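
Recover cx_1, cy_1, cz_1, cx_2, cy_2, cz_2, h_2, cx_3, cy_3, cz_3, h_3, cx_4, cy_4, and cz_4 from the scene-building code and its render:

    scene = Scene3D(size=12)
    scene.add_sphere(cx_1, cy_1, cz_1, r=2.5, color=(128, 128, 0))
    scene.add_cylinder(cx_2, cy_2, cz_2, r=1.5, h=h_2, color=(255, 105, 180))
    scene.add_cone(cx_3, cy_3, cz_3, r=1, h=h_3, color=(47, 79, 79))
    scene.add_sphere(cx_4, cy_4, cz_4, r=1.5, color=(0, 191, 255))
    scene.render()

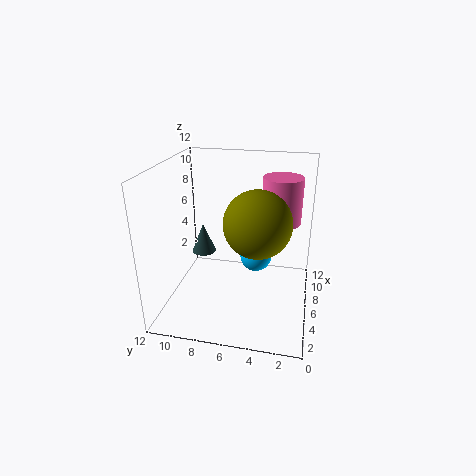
cx_1 = 3.5; cy_1 = 4; cz_1 = 8.5; cx_2 = 5.5; cy_2 = 2.5; cz_2 = 8; h_2 = 3.5; cx_3 = 6; cy_3 = 9; cz_3 = 4.5; h_3 = 2.5; cx_4 = 9.5; cy_4 = 5; cz_4 = 2.5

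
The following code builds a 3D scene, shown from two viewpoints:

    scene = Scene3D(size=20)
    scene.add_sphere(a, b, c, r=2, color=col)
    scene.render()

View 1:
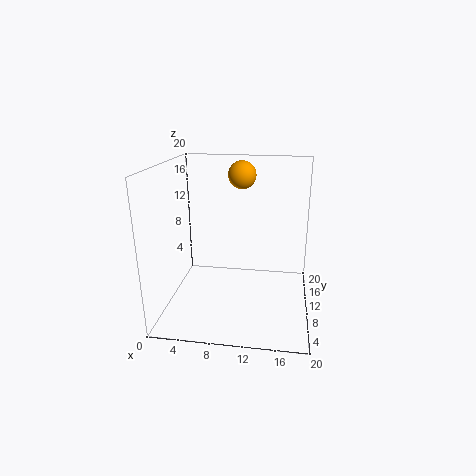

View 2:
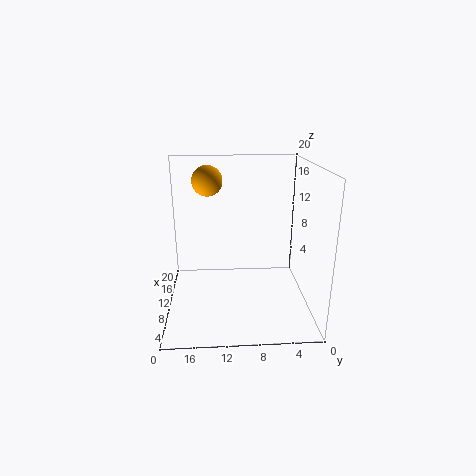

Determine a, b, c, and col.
a = 10, b = 14, c = 18, col = 'orange'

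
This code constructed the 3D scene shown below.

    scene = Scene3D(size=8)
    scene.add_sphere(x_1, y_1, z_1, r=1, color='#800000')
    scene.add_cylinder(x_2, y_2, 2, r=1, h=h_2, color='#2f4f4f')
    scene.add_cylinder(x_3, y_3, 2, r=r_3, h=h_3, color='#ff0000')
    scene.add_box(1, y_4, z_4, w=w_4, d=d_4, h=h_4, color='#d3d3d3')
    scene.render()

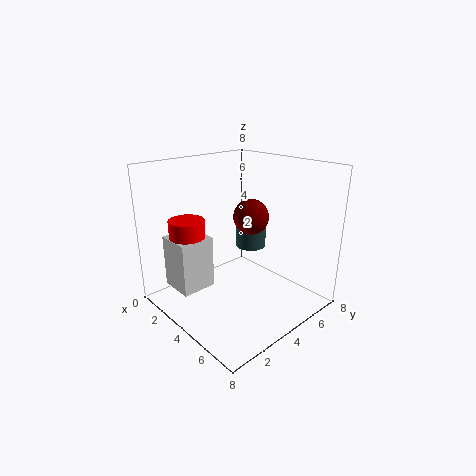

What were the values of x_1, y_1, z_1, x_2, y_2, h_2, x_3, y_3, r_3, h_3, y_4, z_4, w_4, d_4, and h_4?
x_1 = 4
y_1 = 5
z_1 = 5
x_2 = 2
y_2 = 7
h_2 = 2
x_3 = 2
y_3 = 2
r_3 = 1
h_3 = 3
y_4 = 1
z_4 = 1
w_4 = 2
d_4 = 2
h_4 = 3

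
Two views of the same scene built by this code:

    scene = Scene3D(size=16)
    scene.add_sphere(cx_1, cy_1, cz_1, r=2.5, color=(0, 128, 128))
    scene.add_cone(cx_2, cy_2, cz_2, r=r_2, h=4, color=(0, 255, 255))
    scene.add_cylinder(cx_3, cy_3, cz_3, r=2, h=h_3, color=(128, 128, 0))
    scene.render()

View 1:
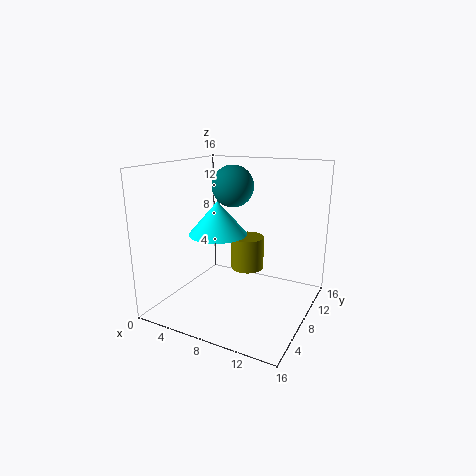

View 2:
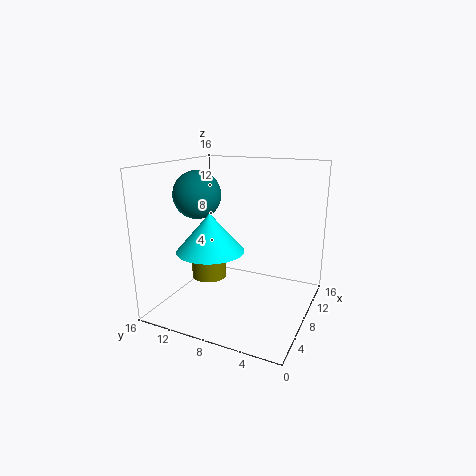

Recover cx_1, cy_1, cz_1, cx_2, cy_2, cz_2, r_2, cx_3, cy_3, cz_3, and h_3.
cx_1 = 5.5; cy_1 = 11.5; cz_1 = 13; cx_2 = 4.5; cy_2 = 9.5; cz_2 = 7.5; r_2 = 3.5; cx_3 = 7.5; cy_3 = 11.5; cz_3 = 3; h_3 = 4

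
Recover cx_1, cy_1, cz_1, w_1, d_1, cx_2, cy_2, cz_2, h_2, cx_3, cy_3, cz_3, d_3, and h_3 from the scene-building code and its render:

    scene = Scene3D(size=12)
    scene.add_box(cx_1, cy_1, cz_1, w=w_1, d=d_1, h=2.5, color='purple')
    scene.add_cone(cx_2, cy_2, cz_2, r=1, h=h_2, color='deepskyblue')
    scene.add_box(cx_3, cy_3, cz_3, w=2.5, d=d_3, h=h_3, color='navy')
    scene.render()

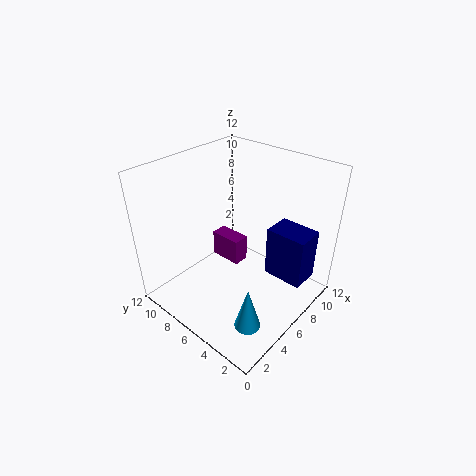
cx_1 = 7.5; cy_1 = 7.5; cz_1 = 1.5; w_1 = 1.5; d_1 = 3; cx_2 = 2.5; cy_2 = 2; cz_2 = 1.5; h_2 = 3.5; cx_3 = 8; cy_3 = 1; cz_3 = 2; d_3 = 3.5; h_3 = 4.5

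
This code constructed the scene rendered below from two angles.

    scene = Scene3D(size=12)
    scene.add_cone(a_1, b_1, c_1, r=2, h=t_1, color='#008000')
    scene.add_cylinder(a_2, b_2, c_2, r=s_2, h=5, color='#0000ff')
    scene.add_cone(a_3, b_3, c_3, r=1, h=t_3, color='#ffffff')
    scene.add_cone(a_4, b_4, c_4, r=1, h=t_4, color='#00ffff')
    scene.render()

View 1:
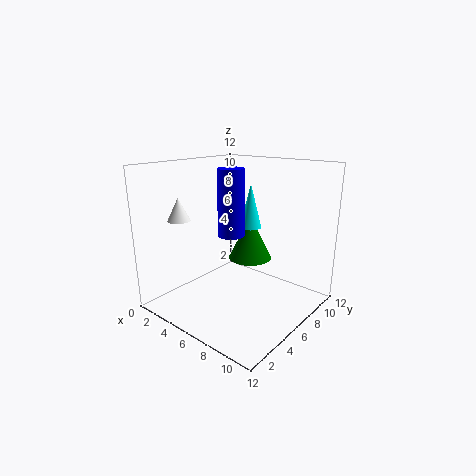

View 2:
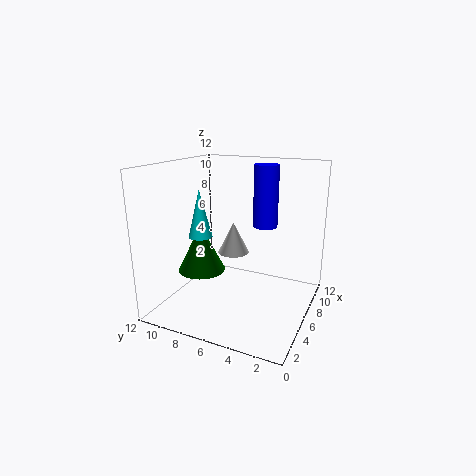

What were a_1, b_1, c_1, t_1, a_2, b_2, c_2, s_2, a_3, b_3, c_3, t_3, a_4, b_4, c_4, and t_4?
a_1 = 5
b_1 = 9
c_1 = 3
t_1 = 4
a_2 = 7
b_2 = 4
c_2 = 7
s_2 = 1
a_3 = 1
b_3 = 4
c_3 = 7
t_3 = 2
a_4 = 5
b_4 = 9
c_4 = 6
t_4 = 4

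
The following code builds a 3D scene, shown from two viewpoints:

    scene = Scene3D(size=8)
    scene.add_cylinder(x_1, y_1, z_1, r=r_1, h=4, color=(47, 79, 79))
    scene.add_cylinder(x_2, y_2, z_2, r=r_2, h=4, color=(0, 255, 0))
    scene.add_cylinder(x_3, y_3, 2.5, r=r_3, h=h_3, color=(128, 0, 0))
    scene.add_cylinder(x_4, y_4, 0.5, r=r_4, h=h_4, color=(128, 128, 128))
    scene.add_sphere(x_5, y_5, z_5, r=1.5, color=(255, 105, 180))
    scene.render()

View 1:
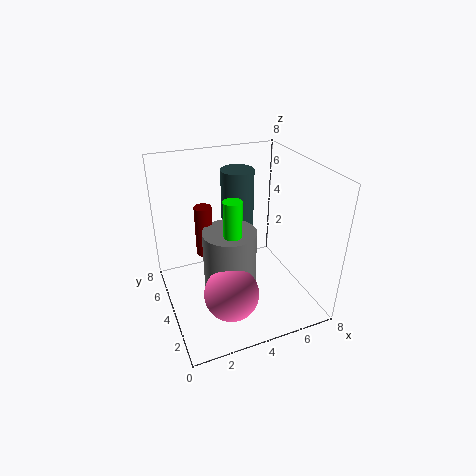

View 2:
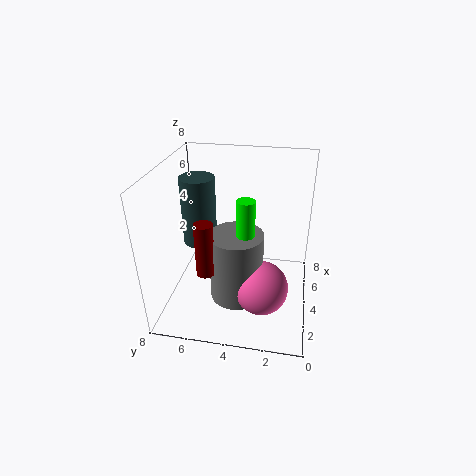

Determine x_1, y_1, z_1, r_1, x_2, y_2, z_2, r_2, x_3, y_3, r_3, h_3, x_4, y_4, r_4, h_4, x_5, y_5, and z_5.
x_1 = 5; y_1 = 6.5; z_1 = 3; r_1 = 1; x_2 = 3.5; y_2 = 3.5; z_2 = 2.5; r_2 = 0.5; x_3 = 2.5; y_3 = 5.5; r_3 = 0.5; h_3 = 3; x_4 = 3.5; y_4 = 4; r_4 = 1.5; h_4 = 4; x_5 = 3; y_5 = 2.5; z_5 = 1.5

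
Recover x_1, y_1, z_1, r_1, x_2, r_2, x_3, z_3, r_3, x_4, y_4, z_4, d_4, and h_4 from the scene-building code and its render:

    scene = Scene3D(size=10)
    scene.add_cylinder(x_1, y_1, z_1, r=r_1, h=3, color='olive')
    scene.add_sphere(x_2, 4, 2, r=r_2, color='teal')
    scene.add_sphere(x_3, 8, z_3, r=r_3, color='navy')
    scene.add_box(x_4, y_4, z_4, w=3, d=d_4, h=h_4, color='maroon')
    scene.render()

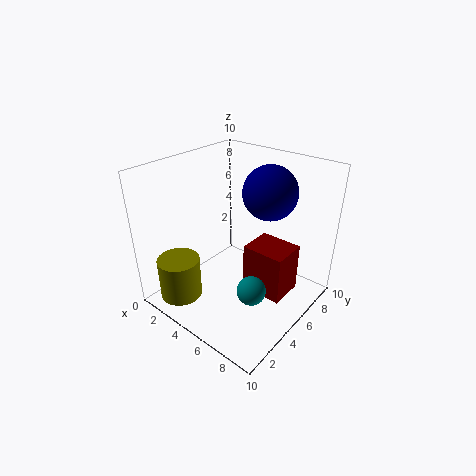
x_1 = 2
y_1 = 2
z_1 = 0.5
r_1 = 1.5
x_2 = 7
r_2 = 1
x_3 = 5.5
z_3 = 7.5
r_3 = 2
x_4 = 5.5
y_4 = 5
z_4 = 1
d_4 = 2.5
h_4 = 3.5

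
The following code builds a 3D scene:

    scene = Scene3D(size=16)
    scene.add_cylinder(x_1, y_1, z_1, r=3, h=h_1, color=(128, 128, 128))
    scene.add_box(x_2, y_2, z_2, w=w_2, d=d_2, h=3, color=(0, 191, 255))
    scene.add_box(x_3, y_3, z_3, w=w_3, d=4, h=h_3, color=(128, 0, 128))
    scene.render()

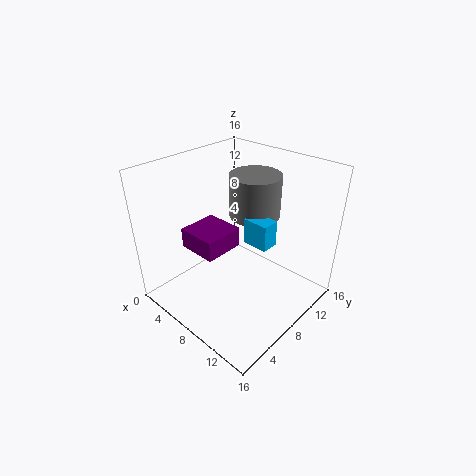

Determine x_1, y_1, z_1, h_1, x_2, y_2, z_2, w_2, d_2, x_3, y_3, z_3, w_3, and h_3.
x_1 = 7, y_1 = 12, z_1 = 9, h_1 = 5, x_2 = 8, y_2 = 9, z_2 = 7, w_2 = 3, d_2 = 2, x_3 = 6, y_3 = 2, z_3 = 9, w_3 = 4, h_3 = 2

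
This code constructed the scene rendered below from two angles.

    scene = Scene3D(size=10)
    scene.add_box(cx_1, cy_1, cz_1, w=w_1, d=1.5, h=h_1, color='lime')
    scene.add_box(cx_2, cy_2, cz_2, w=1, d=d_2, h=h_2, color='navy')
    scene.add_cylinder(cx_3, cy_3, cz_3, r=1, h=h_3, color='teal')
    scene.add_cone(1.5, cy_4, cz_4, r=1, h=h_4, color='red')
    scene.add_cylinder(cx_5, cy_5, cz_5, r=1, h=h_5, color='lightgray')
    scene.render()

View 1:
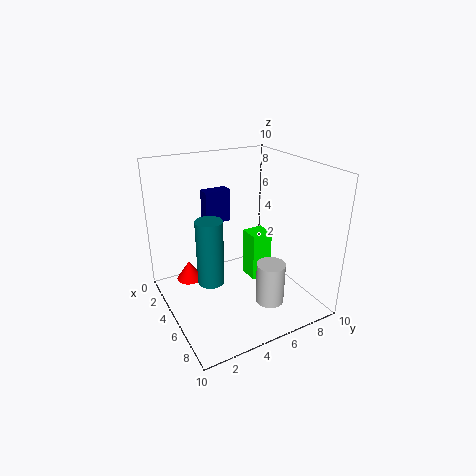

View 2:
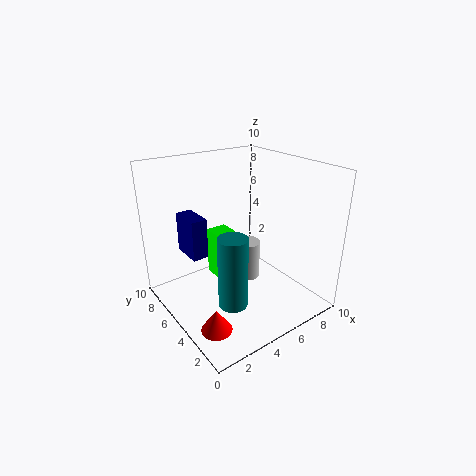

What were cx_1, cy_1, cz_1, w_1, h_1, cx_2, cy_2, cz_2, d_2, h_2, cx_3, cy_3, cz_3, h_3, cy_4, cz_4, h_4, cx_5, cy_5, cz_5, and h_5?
cx_1 = 4
cy_1 = 6
cz_1 = 1.5
w_1 = 1.5
h_1 = 3.5
cx_2 = 1
cy_2 = 4
cz_2 = 5
d_2 = 2
h_2 = 2.5
cx_3 = 3.5
cy_3 = 3.5
cz_3 = 1
h_3 = 5
cy_4 = 2.5
cz_4 = 0.5
h_4 = 1.5
cx_5 = 7
cy_5 = 6.5
cz_5 = 0.5
h_5 = 3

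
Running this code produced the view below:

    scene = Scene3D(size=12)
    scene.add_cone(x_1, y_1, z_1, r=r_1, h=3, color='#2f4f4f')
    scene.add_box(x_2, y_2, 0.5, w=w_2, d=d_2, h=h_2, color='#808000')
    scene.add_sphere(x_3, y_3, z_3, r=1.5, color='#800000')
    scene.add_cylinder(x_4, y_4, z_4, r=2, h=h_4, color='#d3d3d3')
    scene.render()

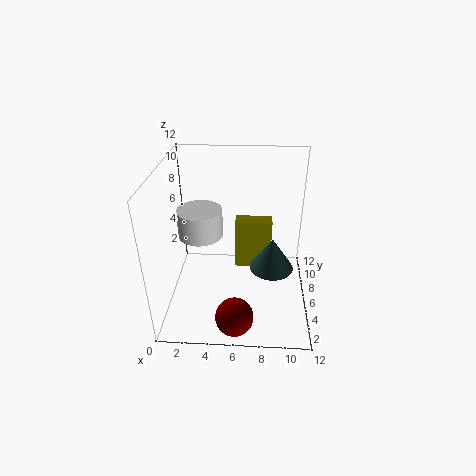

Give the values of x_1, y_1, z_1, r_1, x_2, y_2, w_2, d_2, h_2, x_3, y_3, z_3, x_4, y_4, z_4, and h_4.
x_1 = 9, y_1 = 7.5, z_1 = 2, r_1 = 2, x_2 = 5.5, y_2 = 9.5, w_2 = 3.5, d_2 = 1.5, h_2 = 5, x_3 = 6, y_3 = 1.5, z_3 = 1.5, x_4 = 2.5, y_4 = 8, z_4 = 5, h_4 = 2.5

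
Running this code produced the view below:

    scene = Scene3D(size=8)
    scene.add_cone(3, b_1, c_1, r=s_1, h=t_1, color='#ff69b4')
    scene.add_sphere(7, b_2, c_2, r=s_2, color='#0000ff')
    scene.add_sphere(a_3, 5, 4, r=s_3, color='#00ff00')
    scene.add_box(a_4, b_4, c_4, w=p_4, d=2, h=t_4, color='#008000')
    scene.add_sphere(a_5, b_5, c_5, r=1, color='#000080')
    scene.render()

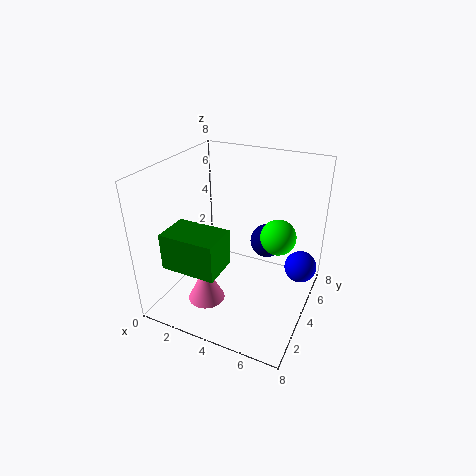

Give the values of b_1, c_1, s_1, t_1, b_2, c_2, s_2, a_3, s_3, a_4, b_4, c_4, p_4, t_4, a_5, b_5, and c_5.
b_1 = 2; c_1 = 1; s_1 = 1; t_1 = 2; b_2 = 7; c_2 = 1; s_2 = 1; a_3 = 6; s_3 = 1; a_4 = 1; b_4 = 1; c_4 = 3; p_4 = 3; t_4 = 2; a_5 = 5; b_5 = 6; c_5 = 3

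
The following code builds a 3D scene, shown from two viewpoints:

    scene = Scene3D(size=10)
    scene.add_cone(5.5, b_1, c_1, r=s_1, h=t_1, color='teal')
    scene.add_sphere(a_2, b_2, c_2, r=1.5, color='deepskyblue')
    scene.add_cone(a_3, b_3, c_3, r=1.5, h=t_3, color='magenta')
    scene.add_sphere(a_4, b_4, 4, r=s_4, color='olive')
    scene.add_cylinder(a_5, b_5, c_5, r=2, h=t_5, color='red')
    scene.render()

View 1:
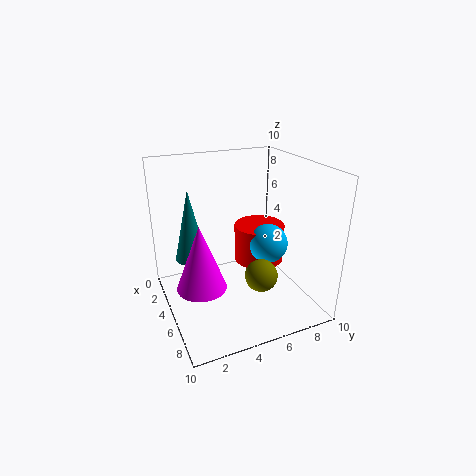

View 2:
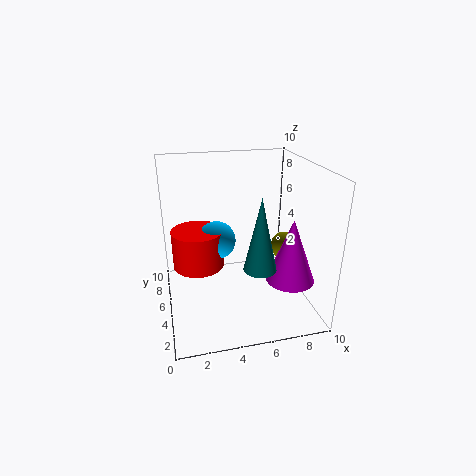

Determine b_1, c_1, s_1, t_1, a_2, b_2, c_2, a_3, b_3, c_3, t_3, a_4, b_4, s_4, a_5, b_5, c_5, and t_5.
b_1 = 1.5
c_1 = 4.5
s_1 = 1
t_1 = 4.5
a_2 = 4
b_2 = 8
c_2 = 3.5
a_3 = 7.5
b_3 = 1.5
c_3 = 3.5
t_3 = 4
a_4 = 8.5
b_4 = 5
s_4 = 1
a_5 = 2.5
b_5 = 8
c_5 = 1.5
t_5 = 3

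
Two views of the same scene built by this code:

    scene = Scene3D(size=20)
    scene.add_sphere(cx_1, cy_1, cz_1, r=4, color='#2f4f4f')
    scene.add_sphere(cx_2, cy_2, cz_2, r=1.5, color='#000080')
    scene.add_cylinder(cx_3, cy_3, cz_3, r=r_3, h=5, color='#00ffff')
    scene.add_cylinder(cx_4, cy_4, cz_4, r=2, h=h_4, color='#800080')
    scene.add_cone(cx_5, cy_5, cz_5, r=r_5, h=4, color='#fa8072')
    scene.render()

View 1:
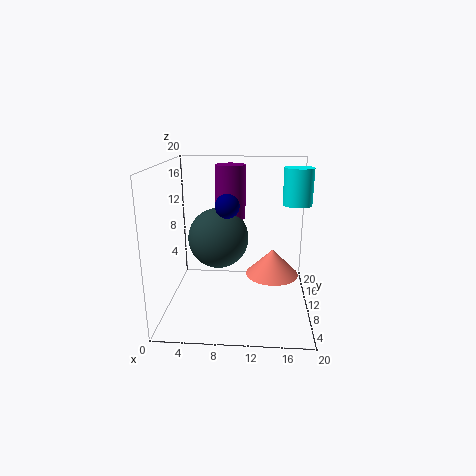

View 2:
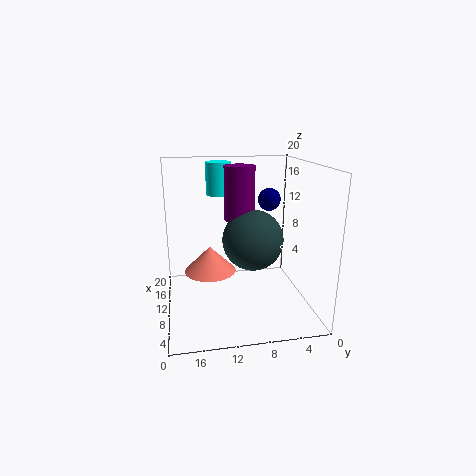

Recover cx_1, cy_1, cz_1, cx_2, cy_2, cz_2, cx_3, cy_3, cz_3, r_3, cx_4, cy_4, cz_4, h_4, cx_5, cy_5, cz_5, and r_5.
cx_1 = 7.5; cy_1 = 8.5; cz_1 = 10.5; cx_2 = 9; cy_2 = 6; cz_2 = 15.5; cx_3 = 18; cy_3 = 11.5; cz_3 = 14.5; r_3 = 2; cx_4 = 9; cy_4 = 10; cz_4 = 13; h_4 = 7; cx_5 = 15; cy_5 = 13.5; cz_5 = 3; r_5 = 4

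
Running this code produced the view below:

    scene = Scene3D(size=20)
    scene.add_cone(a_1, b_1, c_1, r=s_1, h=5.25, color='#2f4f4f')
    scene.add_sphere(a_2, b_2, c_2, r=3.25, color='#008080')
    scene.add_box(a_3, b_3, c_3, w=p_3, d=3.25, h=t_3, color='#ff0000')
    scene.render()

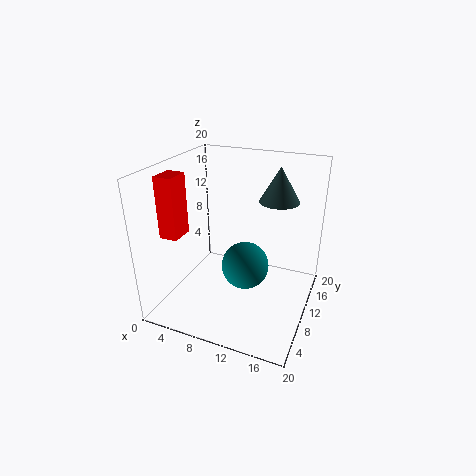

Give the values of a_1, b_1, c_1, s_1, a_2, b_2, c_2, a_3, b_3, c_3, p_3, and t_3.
a_1 = 13.75; b_1 = 16.75; c_1 = 13.5; s_1 = 3; a_2 = 11.5; b_2 = 9; c_2 = 6.5; a_3 = 1.25; b_3 = 4.25; c_3 = 11; p_3 = 2.5; t_3 = 8.25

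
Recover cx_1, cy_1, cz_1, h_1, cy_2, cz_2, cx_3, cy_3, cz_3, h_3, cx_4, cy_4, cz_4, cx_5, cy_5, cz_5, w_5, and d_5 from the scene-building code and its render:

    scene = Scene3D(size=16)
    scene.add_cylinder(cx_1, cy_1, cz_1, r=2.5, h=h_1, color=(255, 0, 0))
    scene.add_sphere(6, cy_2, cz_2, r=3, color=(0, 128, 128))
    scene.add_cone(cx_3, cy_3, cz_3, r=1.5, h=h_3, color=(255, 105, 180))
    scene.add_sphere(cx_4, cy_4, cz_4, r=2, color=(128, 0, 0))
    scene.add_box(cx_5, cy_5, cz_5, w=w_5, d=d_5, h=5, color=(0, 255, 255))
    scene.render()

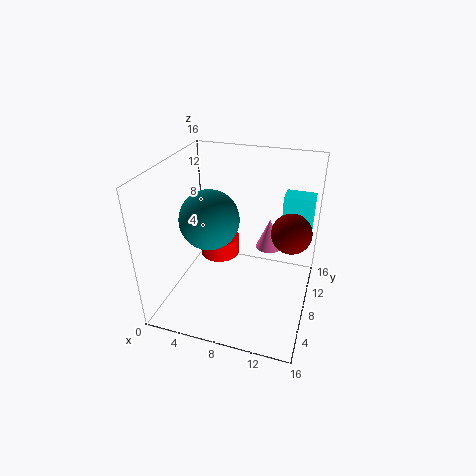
cx_1 = 4, cy_1 = 12.5, cz_1 = 2.5, h_1 = 2.5, cy_2 = 5, cz_2 = 11.5, cx_3 = 11, cy_3 = 10.5, cz_3 = 6, h_3 = 3.5, cx_4 = 14, cy_4 = 6.5, cz_4 = 10.5, cx_5 = 12, cy_5 = 12.5, cz_5 = 6.5, w_5 = 3.5, d_5 = 2.5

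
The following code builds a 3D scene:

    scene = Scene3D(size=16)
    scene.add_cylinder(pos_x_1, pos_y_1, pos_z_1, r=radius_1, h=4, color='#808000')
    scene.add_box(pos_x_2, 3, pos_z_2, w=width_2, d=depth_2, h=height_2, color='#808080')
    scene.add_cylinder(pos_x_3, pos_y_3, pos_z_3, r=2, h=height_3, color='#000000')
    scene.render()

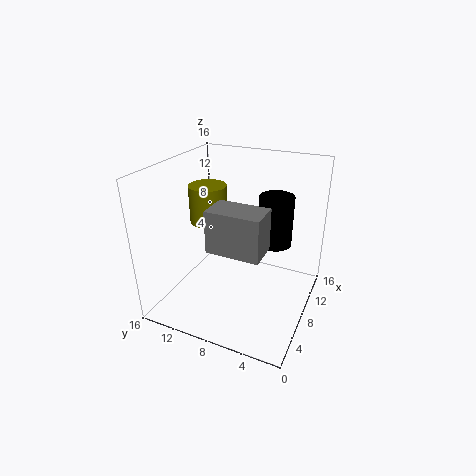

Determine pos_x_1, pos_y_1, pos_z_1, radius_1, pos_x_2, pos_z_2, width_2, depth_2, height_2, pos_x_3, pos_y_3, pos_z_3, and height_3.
pos_x_1 = 7; pos_y_1 = 11; pos_z_1 = 10; radius_1 = 2; pos_x_2 = 1; pos_z_2 = 10; width_2 = 3; depth_2 = 5; height_2 = 4; pos_x_3 = 12; pos_y_3 = 5; pos_z_3 = 6; height_3 = 6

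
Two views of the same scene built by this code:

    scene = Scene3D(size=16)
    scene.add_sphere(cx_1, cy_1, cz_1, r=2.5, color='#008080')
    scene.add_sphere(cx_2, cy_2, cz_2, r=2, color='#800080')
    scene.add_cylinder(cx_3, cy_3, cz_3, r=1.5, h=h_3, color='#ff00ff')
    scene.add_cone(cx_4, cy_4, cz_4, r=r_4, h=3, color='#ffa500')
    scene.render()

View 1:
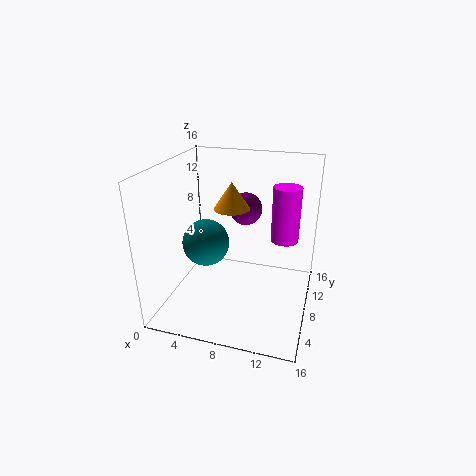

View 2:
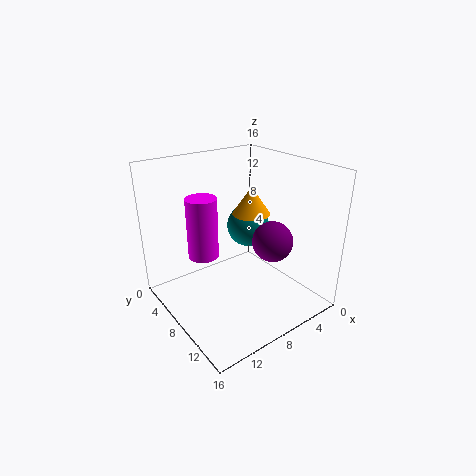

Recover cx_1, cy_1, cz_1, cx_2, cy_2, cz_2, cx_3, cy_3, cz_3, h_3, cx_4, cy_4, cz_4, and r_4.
cx_1 = 5, cy_1 = 6, cz_1 = 8, cx_2 = 7.5, cy_2 = 13, cz_2 = 9.5, cx_3 = 13, cy_3 = 9, cz_3 = 8, h_3 = 6, cx_4 = 7, cy_4 = 9, cz_4 = 11, r_4 = 2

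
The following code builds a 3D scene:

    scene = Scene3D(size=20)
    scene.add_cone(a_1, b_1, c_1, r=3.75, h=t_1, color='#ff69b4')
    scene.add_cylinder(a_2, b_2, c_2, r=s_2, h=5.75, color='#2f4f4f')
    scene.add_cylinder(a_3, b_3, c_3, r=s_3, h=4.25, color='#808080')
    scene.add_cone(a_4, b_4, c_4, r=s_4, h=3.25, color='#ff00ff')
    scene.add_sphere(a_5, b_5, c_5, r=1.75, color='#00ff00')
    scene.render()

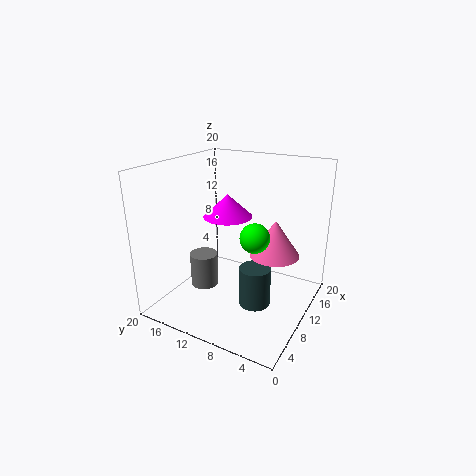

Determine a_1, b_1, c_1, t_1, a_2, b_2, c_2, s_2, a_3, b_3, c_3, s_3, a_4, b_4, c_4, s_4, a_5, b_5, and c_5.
a_1 = 15; b_1 = 6.5; c_1 = 6; t_1 = 5.5; a_2 = 10; b_2 = 7.25; c_2 = 0.25; s_2 = 2.25; a_3 = 4.25; b_3 = 11.75; c_3 = 5.5; s_3 = 1.75; a_4 = 11.5; b_4 = 12.5; c_4 = 12.25; s_4 = 3.5; a_5 = 5; b_5 = 5; c_5 = 13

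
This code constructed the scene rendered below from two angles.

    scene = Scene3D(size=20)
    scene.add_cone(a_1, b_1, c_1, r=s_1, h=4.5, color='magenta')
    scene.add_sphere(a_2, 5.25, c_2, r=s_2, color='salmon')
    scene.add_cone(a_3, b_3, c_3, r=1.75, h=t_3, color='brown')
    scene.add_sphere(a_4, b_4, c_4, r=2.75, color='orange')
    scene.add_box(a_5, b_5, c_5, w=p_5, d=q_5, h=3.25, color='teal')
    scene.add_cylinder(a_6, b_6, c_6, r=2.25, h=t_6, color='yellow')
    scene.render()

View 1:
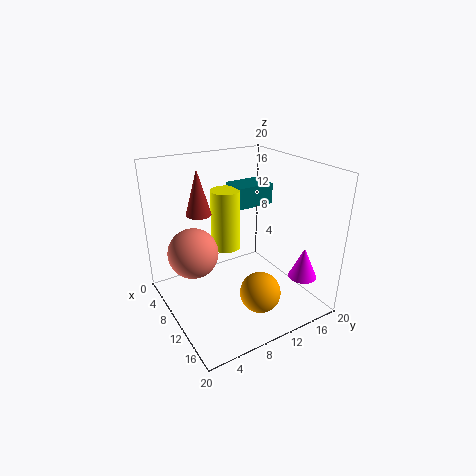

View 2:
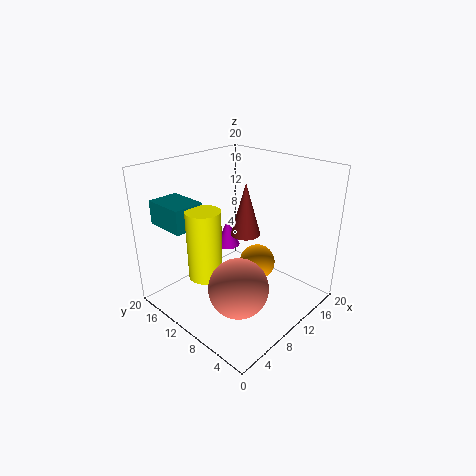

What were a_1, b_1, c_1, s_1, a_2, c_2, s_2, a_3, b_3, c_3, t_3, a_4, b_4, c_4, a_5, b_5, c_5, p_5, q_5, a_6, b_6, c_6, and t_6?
a_1 = 15.5, b_1 = 17.5, c_1 = 4.25, s_1 = 2, a_2 = 5, c_2 = 6.5, s_2 = 3.75, a_3 = 6.75, b_3 = 5.75, c_3 = 13.25, t_3 = 6.25, a_4 = 15, b_4 = 10.5, c_4 = 3.75, a_5 = 2, b_5 = 12.75, c_5 = 12.25, p_5 = 4.25, q_5 = 5.75, a_6 = 4.75, b_6 = 11, c_6 = 6, t_6 = 9.25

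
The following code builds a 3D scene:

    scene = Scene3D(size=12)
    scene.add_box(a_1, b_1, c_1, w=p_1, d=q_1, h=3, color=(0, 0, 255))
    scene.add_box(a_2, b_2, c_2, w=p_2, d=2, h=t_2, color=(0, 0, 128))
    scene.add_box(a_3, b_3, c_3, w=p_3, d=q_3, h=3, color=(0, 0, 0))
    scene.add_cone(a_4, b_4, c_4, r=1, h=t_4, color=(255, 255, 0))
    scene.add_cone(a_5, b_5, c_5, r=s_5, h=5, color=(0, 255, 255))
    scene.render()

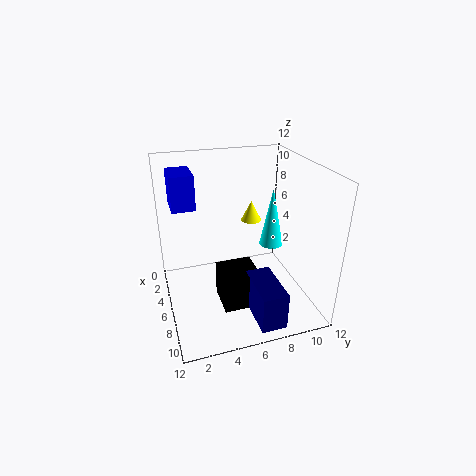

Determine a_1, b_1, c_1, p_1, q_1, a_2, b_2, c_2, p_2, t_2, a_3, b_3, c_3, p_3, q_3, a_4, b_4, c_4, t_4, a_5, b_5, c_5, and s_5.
a_1 = 1; b_1 = 1; c_1 = 8; p_1 = 3; q_1 = 2; a_2 = 8; b_2 = 6; c_2 = 1; p_2 = 4; t_2 = 3; a_3 = 6; b_3 = 4; c_3 = 1; p_3 = 3; q_3 = 3; a_4 = 1; b_4 = 9; c_4 = 5; t_4 = 2; a_5 = 6; b_5 = 9; c_5 = 5; s_5 = 1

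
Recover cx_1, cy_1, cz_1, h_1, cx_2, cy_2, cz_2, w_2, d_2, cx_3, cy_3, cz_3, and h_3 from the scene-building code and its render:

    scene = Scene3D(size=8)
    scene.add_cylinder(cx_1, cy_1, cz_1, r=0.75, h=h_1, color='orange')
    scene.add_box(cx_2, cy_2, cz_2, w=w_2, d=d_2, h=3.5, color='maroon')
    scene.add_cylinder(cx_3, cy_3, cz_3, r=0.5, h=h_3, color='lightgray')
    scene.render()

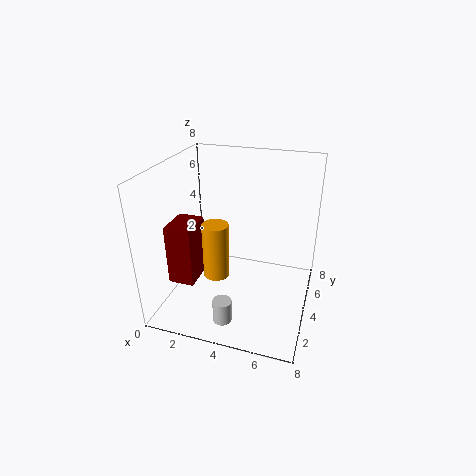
cx_1 = 2.75
cy_1 = 3.75
cz_1 = 1.5
h_1 = 3.25
cx_2 = 0.25
cy_2 = 2.5
cz_2 = 1.25
w_2 = 1.5
d_2 = 2
cx_3 = 4
cy_3 = 1.25
cz_3 = 0.5
h_3 = 1.25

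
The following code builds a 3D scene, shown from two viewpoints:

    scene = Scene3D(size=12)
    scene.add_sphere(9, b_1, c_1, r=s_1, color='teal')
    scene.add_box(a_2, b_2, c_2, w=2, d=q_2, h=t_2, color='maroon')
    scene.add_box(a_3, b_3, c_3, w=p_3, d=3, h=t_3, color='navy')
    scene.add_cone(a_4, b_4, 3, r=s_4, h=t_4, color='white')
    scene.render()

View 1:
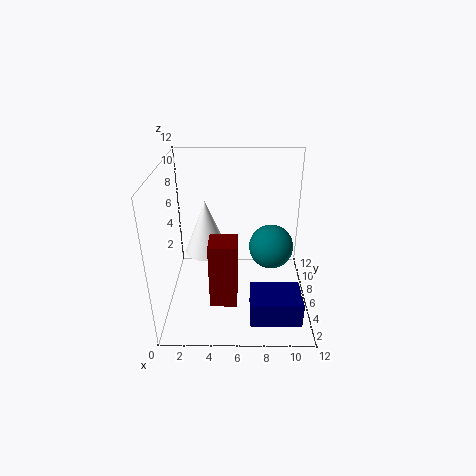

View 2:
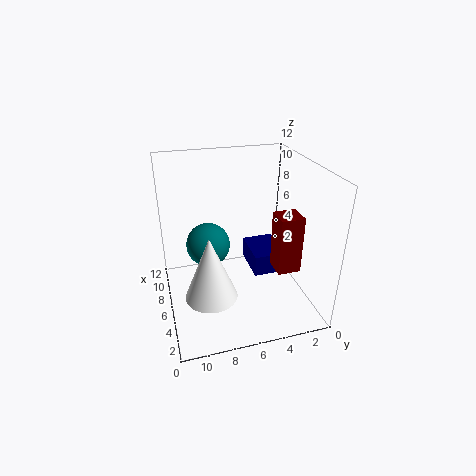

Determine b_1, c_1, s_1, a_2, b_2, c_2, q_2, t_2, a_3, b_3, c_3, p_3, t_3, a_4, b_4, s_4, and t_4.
b_1 = 8, c_1 = 4, s_1 = 2, a_2 = 4, b_2 = 1, c_2 = 3, q_2 = 2, t_2 = 5, a_3 = 7, b_3 = 1, c_3 = 1, p_3 = 4, t_3 = 2, a_4 = 3, b_4 = 9, s_4 = 2, t_4 = 5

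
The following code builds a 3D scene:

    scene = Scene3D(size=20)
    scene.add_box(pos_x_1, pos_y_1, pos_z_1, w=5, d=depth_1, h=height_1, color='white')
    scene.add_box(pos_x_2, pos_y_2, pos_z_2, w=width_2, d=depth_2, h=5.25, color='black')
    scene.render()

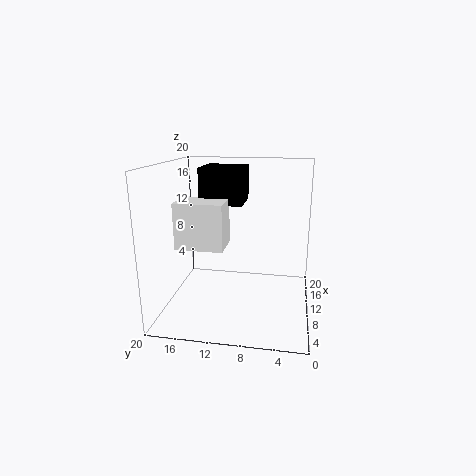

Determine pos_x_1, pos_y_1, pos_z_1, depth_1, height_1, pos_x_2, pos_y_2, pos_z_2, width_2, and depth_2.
pos_x_1 = 7.75
pos_y_1 = 11.75
pos_z_1 = 8.5
depth_1 = 6.75
height_1 = 6.5
pos_x_2 = 11.75
pos_y_2 = 9.75
pos_z_2 = 14
width_2 = 6.25
depth_2 = 6.25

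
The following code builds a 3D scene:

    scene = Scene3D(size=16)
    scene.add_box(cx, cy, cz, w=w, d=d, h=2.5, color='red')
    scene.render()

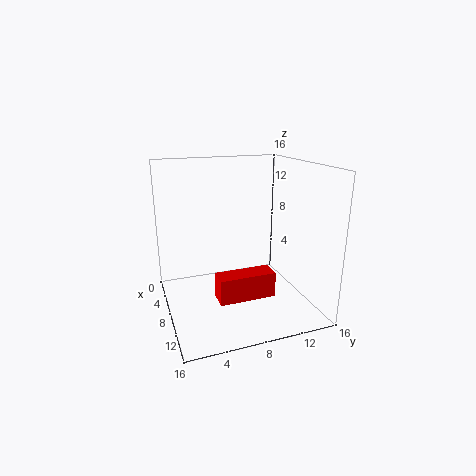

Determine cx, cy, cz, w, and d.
cx = 12.5
cy = 4
cz = 4
w = 2
d = 5.5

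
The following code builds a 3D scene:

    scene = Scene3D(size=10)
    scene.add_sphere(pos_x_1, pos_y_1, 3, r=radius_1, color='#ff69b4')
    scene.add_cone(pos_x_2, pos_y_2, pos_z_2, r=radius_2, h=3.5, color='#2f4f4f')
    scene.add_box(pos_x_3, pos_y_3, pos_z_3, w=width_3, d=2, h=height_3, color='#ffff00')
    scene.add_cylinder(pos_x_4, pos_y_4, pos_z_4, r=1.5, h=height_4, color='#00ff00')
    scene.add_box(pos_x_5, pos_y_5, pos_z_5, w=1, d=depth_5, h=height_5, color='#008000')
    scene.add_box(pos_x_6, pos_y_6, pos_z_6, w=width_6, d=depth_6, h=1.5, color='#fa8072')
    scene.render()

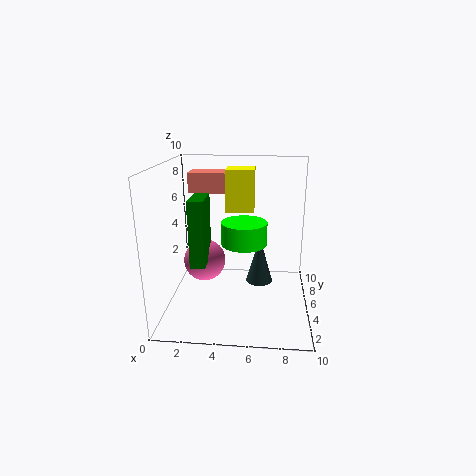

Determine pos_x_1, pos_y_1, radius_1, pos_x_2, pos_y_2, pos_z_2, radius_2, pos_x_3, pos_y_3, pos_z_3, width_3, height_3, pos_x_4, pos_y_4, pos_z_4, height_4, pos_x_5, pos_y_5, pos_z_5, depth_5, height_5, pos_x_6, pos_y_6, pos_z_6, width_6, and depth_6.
pos_x_1 = 2.5
pos_y_1 = 5.5
radius_1 = 1.5
pos_x_2 = 6.5
pos_y_2 = 6.5
pos_z_2 = 1
radius_2 = 1
pos_x_3 = 4
pos_y_3 = 6
pos_z_3 = 6.5
width_3 = 2
height_3 = 3
pos_x_4 = 5.5
pos_y_4 = 4
pos_z_4 = 5
height_4 = 1.5
pos_x_5 = 2
pos_y_5 = 3
pos_z_5 = 3.5
depth_5 = 2.5
height_5 = 4.5
pos_x_6 = 1
pos_y_6 = 7.5
pos_z_6 = 7.5
width_6 = 3
depth_6 = 2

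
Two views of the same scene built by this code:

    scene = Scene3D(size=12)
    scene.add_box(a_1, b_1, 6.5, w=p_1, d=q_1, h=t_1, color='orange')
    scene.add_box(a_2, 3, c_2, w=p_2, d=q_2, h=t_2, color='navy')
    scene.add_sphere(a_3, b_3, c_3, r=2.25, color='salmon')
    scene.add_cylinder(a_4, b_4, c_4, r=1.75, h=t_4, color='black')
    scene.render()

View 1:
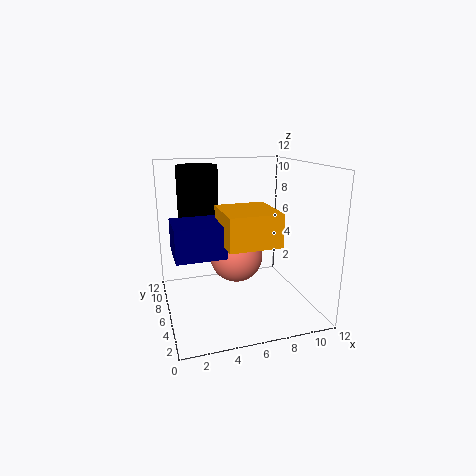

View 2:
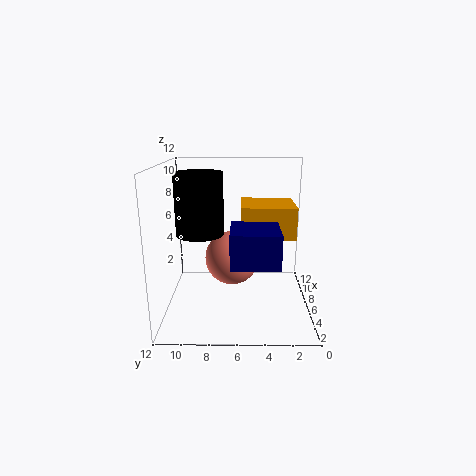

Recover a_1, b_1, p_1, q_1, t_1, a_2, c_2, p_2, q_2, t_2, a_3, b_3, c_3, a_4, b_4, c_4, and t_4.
a_1 = 4
b_1 = 1.5
p_1 = 4
q_1 = 4.25
t_1 = 2.5
a_2 = 0.5
c_2 = 5.5
p_2 = 3.75
q_2 = 3.5
t_2 = 2.5
a_3 = 6
b_3 = 6.5
c_3 = 4.25
a_4 = 3.25
b_4 = 8.75
c_4 = 7.25
t_4 = 4.5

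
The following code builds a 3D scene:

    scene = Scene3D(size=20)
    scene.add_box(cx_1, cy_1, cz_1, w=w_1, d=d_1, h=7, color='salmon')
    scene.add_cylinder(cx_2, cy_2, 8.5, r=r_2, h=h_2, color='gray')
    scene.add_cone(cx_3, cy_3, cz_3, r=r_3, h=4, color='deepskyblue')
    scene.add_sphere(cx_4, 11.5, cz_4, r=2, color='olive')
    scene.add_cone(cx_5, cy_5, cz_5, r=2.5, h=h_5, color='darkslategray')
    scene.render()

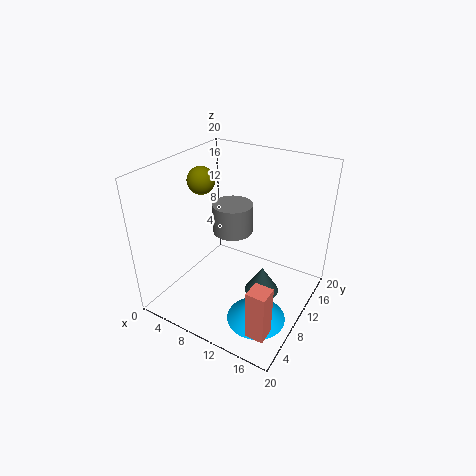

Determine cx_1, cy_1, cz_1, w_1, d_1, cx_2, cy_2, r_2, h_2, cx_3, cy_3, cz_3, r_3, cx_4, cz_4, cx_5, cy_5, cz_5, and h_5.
cx_1 = 15.5, cy_1 = 2.5, cz_1 = 1, w_1 = 2.5, d_1 = 2.5, cx_2 = 7, cy_2 = 13.5, r_2 = 3, h_2 = 4.5, cx_3 = 15, cy_3 = 6.5, cz_3 = 0.5, r_3 = 4, cx_4 = 3, cz_4 = 16.5, cx_5 = 13.5, cy_5 = 11, cz_5 = 1.5, h_5 = 4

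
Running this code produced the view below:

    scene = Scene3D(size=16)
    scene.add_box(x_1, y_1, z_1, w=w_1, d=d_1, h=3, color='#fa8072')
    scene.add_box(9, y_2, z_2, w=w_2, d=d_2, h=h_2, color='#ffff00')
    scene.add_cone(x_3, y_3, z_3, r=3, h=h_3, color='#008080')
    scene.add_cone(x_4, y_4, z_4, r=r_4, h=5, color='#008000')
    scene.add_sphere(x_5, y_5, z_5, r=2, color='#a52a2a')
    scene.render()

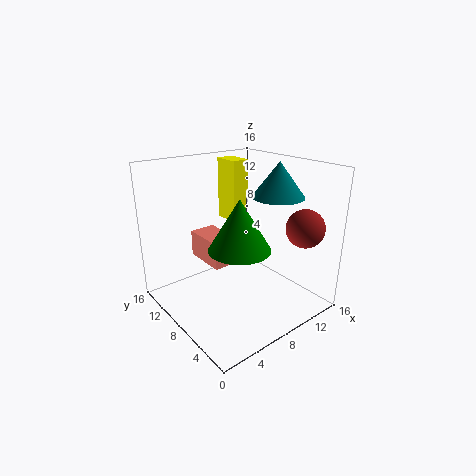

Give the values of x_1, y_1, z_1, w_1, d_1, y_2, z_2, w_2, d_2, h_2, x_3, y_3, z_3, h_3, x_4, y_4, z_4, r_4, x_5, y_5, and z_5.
x_1 = 5; y_1 = 8; z_1 = 5; w_1 = 3; d_1 = 5; y_2 = 10; z_2 = 9; w_2 = 2; d_2 = 3; h_2 = 7; x_3 = 13; y_3 = 7; z_3 = 12; h_3 = 4; x_4 = 5; y_4 = 4; z_4 = 9; r_4 = 3; x_5 = 12; y_5 = 2; z_5 = 10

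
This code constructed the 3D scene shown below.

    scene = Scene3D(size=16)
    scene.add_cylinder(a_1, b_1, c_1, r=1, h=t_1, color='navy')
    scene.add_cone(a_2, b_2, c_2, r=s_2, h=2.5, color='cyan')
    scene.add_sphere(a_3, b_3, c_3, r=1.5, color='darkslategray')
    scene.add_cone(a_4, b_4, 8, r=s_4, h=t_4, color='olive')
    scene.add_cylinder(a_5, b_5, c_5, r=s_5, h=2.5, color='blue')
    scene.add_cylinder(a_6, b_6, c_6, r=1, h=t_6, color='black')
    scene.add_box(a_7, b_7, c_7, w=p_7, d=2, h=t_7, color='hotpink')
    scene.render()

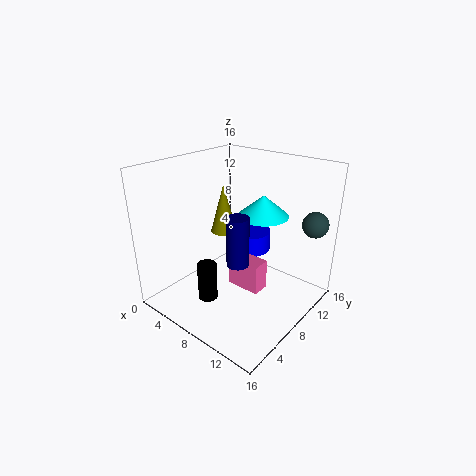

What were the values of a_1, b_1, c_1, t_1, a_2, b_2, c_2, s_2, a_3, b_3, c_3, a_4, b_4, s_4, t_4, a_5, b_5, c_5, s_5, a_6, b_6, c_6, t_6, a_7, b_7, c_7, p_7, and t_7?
a_1 = 12.5, b_1 = 2.5, c_1 = 9, t_1 = 4.5, a_2 = 8.5, b_2 = 12, c_2 = 9.5, s_2 = 3, a_3 = 14, b_3 = 14.5, c_3 = 9, a_4 = 5.5, b_4 = 8.5, s_4 = 1.5, t_4 = 5.5, a_5 = 6, b_5 = 13, c_5 = 4, s_5 = 2.5, a_6 = 8, b_6 = 3, c_6 = 3, t_6 = 4, a_7 = 7, b_7 = 7.5, c_7 = 2, p_7 = 4, t_7 = 3.5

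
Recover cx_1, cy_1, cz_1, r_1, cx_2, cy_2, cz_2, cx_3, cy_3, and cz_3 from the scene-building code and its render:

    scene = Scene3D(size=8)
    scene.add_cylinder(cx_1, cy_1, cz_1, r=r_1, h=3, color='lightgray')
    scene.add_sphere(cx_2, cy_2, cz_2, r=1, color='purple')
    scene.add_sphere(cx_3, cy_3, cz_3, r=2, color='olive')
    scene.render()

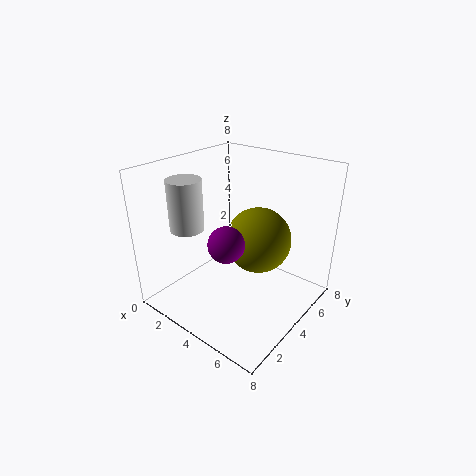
cx_1 = 1
cy_1 = 3
cz_1 = 4
r_1 = 1
cx_2 = 4
cy_2 = 3
cz_2 = 4
cx_3 = 4
cy_3 = 6
cz_3 = 3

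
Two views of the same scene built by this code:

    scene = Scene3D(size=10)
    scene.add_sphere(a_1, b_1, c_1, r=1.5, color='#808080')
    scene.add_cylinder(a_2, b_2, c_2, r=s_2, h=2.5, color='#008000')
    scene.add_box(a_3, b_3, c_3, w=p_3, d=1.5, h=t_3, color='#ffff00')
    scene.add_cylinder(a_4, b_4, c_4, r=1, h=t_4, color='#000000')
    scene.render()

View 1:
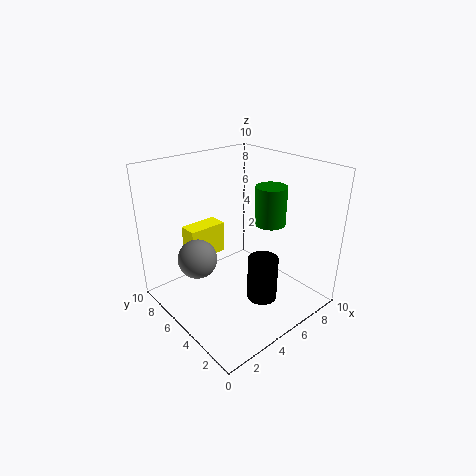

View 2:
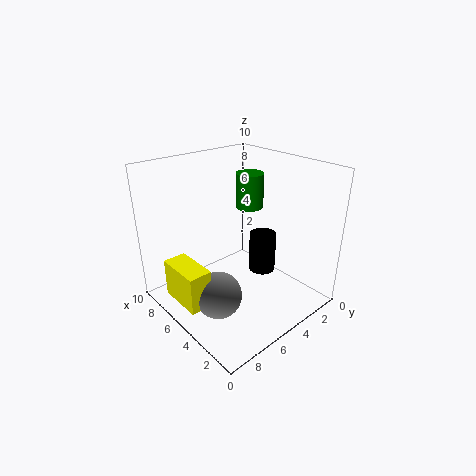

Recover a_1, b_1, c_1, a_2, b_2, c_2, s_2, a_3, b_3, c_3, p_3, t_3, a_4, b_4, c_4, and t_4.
a_1 = 3.5, b_1 = 8, c_1 = 2.5, a_2 = 6, b_2 = 3, c_2 = 6.5, s_2 = 1, a_3 = 3.5, b_3 = 8.5, c_3 = 2, p_3 = 3, t_3 = 2.5, a_4 = 5, b_4 = 2.5, c_4 = 1.5, t_4 = 3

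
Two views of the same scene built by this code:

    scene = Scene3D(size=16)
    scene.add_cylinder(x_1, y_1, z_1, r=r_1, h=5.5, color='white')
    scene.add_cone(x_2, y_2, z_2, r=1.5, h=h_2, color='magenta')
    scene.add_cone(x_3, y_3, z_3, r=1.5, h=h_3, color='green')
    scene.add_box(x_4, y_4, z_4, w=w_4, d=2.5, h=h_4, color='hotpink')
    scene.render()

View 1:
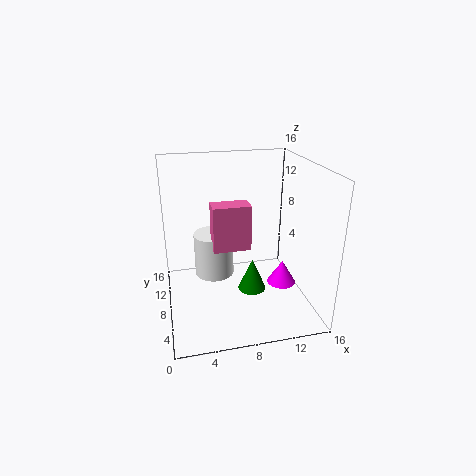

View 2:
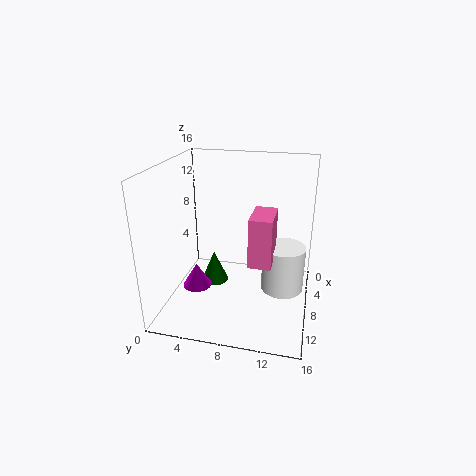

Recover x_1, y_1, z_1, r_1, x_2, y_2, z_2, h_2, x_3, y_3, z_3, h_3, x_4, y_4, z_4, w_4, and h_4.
x_1 = 6, y_1 = 13, z_1 = 1, r_1 = 2.5, x_2 = 12, y_2 = 4.5, z_2 = 4, h_2 = 2.5, x_3 = 9, y_3 = 5.5, z_3 = 3, h_3 = 3.5, x_4 = 5.5, y_4 = 9.5, z_4 = 5.5, w_4 = 4.5, h_4 = 5.5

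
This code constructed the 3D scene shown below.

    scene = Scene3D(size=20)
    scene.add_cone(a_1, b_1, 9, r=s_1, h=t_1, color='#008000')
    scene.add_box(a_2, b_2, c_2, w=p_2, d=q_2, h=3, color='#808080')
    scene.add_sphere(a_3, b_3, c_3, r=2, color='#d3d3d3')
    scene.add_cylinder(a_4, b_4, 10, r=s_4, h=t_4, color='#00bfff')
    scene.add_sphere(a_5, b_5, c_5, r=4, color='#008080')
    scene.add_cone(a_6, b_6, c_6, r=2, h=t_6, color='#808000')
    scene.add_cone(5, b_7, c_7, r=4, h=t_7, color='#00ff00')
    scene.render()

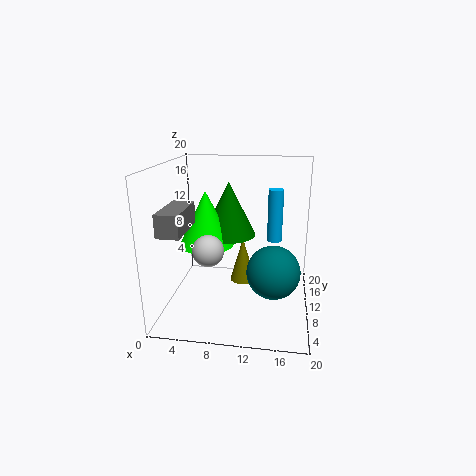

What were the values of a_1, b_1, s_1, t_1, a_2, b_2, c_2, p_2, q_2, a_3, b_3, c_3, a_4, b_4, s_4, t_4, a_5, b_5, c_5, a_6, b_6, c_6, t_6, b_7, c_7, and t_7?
a_1 = 8, b_1 = 14, s_1 = 4, t_1 = 8, a_2 = 1, b_2 = 3, c_2 = 12, p_2 = 3, q_2 = 7, a_3 = 7, b_3 = 5, c_3 = 10, a_4 = 15, b_4 = 10, s_4 = 1, t_4 = 7, a_5 = 15, b_5 = 12, c_5 = 4, a_6 = 10, b_6 = 15, c_6 = 1, t_6 = 7, b_7 = 12, c_7 = 8, t_7 = 8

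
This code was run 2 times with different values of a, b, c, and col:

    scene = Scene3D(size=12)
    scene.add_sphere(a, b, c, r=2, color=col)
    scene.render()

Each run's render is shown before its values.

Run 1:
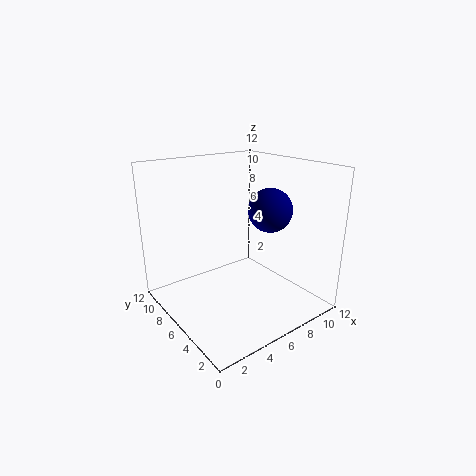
a = 10
b = 6.5
c = 7.5
col = 'navy'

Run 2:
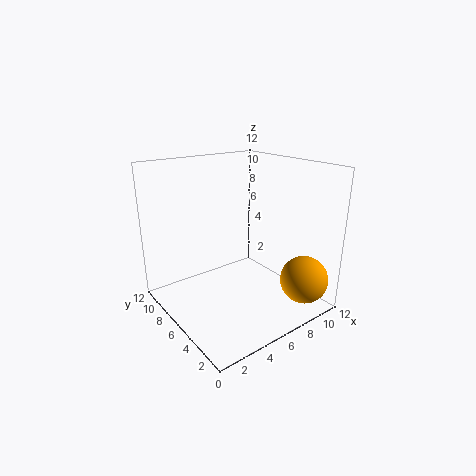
a = 10
b = 2
c = 2.5
col = 'orange'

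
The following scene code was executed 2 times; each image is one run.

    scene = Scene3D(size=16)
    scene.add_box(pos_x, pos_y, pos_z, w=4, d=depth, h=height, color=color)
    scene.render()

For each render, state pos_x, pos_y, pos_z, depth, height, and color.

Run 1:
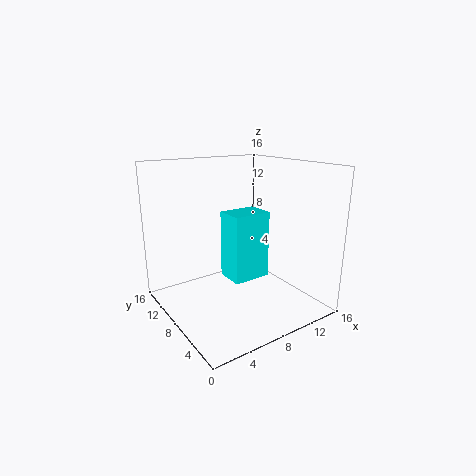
pos_x = 5.5
pos_y = 4.5
pos_z = 4.5
depth = 3
height = 7
color = 'cyan'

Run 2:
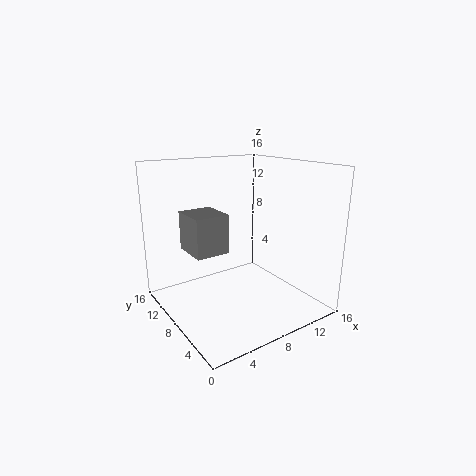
pos_x = 3.5
pos_y = 9
pos_z = 6
depth = 4.5
height = 4.5
color = 'gray'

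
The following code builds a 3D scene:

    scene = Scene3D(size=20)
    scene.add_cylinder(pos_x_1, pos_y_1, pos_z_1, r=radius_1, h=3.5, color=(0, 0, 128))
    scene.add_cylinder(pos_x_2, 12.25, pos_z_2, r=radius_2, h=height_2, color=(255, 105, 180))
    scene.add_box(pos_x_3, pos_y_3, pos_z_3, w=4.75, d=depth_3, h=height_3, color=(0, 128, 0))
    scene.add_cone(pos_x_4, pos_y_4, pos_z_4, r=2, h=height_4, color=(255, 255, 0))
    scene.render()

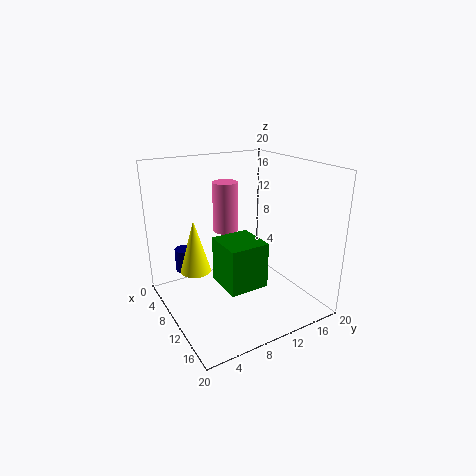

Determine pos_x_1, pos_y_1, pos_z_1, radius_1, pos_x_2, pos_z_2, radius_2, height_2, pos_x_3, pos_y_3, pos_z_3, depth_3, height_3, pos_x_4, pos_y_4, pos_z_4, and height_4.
pos_x_1 = 2, pos_y_1 = 5, pos_z_1 = 2.75, radius_1 = 1.5, pos_x_2 = 2.25, pos_z_2 = 8, radius_2 = 2, height_2 = 8, pos_x_3 = 14.75, pos_y_3 = 3.75, pos_z_3 = 8, depth_3 = 4.5, height_3 = 5.25, pos_x_4 = 10, pos_y_4 = 3.5, pos_z_4 = 6.75, height_4 = 7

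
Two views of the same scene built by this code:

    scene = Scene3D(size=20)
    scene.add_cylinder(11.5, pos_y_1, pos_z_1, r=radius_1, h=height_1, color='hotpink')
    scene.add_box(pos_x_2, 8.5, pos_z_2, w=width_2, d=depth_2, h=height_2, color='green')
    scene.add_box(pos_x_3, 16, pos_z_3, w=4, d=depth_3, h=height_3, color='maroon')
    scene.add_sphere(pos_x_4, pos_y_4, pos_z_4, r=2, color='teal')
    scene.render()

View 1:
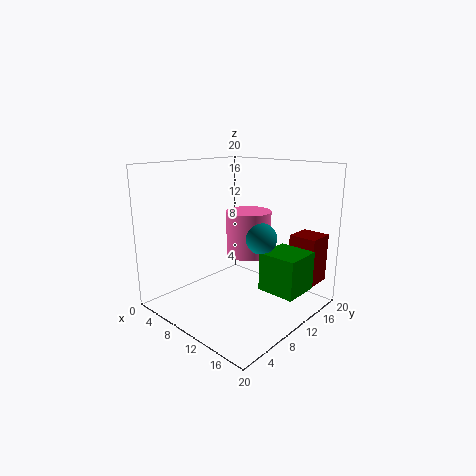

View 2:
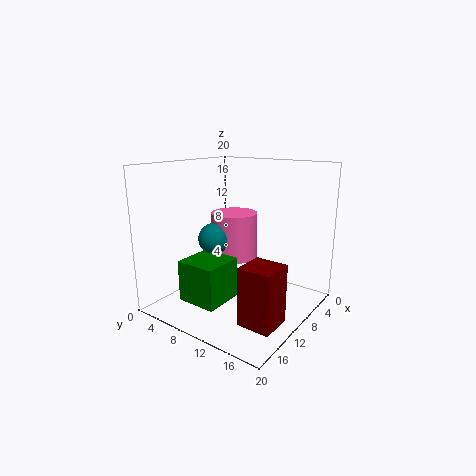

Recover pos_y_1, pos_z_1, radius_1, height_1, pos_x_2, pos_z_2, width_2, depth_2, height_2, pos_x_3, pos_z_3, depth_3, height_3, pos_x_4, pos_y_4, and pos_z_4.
pos_y_1 = 10.5
pos_z_1 = 8
radius_1 = 3
height_1 = 6
pos_x_2 = 15
pos_z_2 = 4.5
width_2 = 5
depth_2 = 5
height_2 = 5
pos_x_3 = 14.5
pos_z_3 = 3
depth_3 = 4
height_3 = 7
pos_x_4 = 14.5
pos_y_4 = 9.5
pos_z_4 = 11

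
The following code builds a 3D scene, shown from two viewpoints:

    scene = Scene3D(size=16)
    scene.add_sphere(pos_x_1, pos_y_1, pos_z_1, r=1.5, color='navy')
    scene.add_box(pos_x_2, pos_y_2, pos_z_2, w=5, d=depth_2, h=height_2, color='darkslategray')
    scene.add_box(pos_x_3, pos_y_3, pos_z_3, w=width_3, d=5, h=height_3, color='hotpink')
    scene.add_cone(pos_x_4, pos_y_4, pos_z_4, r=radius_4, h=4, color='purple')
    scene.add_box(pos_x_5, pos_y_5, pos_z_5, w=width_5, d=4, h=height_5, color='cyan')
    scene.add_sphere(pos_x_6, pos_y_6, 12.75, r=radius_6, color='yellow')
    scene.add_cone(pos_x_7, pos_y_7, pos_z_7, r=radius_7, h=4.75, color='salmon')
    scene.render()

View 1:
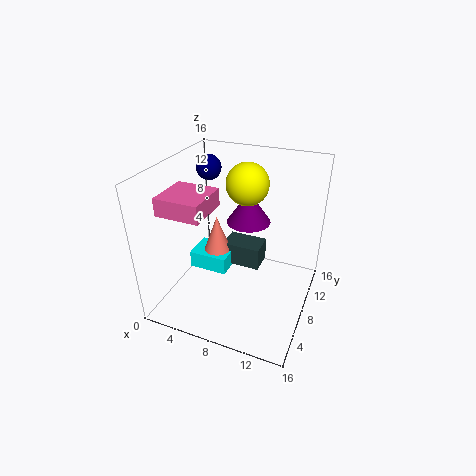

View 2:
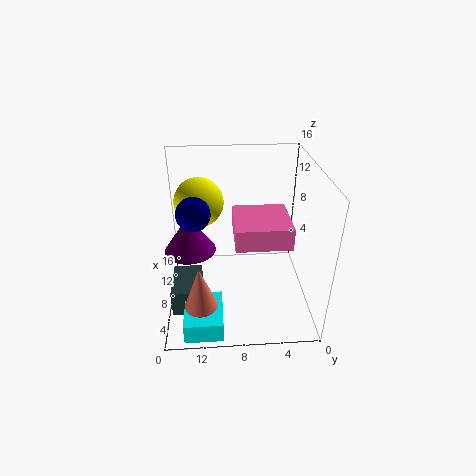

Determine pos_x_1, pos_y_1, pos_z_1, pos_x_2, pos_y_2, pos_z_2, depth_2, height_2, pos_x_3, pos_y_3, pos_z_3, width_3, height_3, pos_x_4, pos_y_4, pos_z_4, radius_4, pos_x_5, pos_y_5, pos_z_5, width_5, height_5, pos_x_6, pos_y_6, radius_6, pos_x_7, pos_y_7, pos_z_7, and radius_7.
pos_x_1 = 2.5, pos_y_1 = 12.25, pos_z_1 = 14, pos_x_2 = 4, pos_y_2 = 12.25, pos_z_2 = 0.75, depth_2 = 3.25, height_2 = 3, pos_x_3 = 0.5, pos_y_3 = 3.75, pos_z_3 = 11.25, width_3 = 5, height_3 = 2, pos_x_4 = 7.25, pos_y_4 = 13.25, pos_z_4 = 7.25, radius_4 = 2.75, pos_x_5 = 0.25, pos_y_5 = 10, pos_z_5 = 0.5, width_5 = 5, height_5 = 2.25, pos_x_6 = 7.5, pos_y_6 = 12, radius_6 = 2.5, pos_x_7 = 3.25, pos_y_7 = 12.25, pos_z_7 = 2.75, radius_7 = 1.75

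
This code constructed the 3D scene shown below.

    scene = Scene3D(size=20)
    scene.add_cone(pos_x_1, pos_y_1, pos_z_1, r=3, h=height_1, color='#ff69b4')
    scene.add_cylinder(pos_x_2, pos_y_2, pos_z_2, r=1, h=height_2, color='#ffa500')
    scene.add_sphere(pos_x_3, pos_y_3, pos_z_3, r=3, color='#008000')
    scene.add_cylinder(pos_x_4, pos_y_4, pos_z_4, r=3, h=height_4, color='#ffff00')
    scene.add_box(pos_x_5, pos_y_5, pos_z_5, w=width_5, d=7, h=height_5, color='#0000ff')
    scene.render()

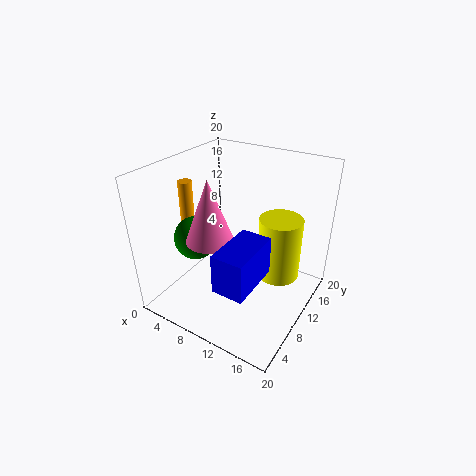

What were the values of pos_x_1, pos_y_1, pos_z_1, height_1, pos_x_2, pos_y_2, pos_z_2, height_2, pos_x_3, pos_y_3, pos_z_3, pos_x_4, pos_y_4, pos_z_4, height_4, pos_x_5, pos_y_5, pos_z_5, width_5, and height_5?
pos_x_1 = 9, pos_y_1 = 5, pos_z_1 = 12, height_1 = 8, pos_x_2 = 2, pos_y_2 = 9, pos_z_2 = 8, height_2 = 9, pos_x_3 = 5, pos_y_3 = 7, pos_z_3 = 10, pos_x_4 = 15, pos_y_4 = 13, pos_z_4 = 4, height_4 = 9, pos_x_5 = 12, pos_y_5 = 1, pos_z_5 = 8, width_5 = 4, height_5 = 5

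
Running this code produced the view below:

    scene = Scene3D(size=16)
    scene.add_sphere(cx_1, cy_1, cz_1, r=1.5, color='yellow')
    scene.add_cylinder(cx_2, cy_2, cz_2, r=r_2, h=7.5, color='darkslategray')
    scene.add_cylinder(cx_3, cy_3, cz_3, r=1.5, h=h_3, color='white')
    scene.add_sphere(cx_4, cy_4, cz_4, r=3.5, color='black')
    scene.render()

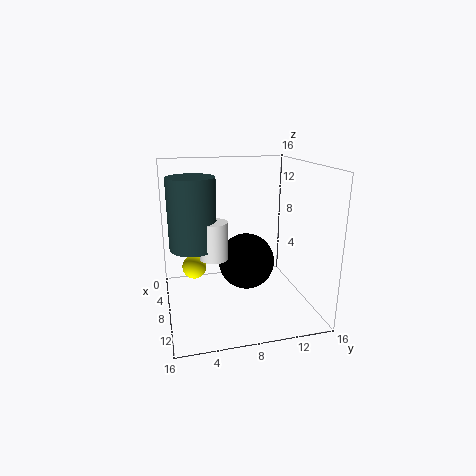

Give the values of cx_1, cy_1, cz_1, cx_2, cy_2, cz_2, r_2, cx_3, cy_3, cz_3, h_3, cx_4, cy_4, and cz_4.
cx_1 = 3.5; cy_1 = 3.5; cz_1 = 3; cx_2 = 8.5; cy_2 = 3; cz_2 = 7.5; r_2 = 2.5; cx_3 = 9.5; cy_3 = 5; cz_3 = 6.5; h_3 = 4; cx_4 = 4.5; cy_4 = 10; cz_4 = 3.5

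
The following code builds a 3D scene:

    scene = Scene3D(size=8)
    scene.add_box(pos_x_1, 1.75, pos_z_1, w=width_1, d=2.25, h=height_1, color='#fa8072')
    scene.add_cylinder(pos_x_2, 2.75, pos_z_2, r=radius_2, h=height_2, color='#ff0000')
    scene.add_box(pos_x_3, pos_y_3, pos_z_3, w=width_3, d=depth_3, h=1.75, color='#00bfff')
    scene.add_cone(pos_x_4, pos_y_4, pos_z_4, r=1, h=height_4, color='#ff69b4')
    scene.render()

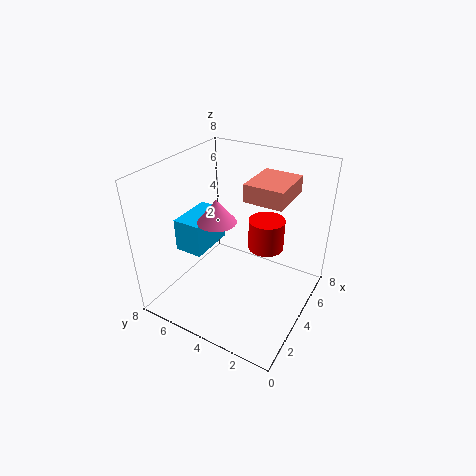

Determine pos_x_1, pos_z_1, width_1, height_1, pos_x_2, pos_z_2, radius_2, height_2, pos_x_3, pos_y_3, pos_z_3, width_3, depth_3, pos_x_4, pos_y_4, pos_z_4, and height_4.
pos_x_1 = 4.5; pos_z_1 = 6; width_1 = 2.75; height_1 = 1; pos_x_2 = 5; pos_z_2 = 3.25; radius_2 = 1; height_2 = 1.75; pos_x_3 = 1.75; pos_y_3 = 5; pos_z_3 = 3.75; width_3 = 2.5; depth_3 = 1.5; pos_x_4 = 2.75; pos_y_4 = 4.5; pos_z_4 = 5.5; height_4 = 1.25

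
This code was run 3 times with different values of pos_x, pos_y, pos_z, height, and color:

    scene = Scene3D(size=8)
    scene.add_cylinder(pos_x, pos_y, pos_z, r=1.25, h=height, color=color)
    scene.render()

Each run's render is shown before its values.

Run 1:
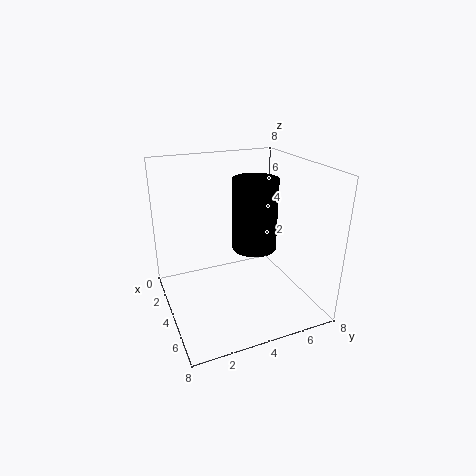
pos_x = 4; pos_y = 5; pos_z = 3.25; height = 4; color = 'black'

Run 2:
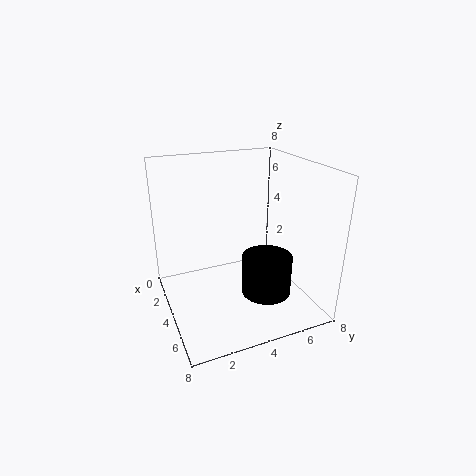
pos_x = 6.5; pos_y = 4.5; pos_z = 2; height = 2; color = 'black'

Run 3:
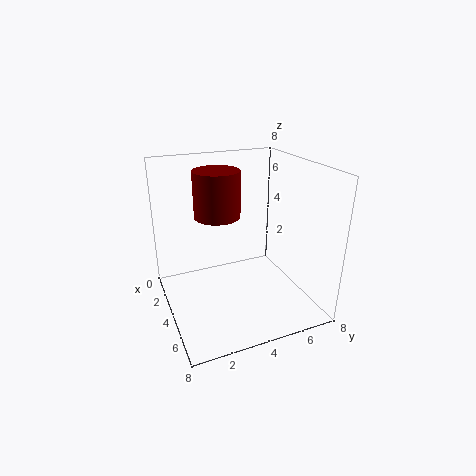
pos_x = 3.5; pos_y = 3; pos_z = 5.25; height = 2.5; color = 'maroon'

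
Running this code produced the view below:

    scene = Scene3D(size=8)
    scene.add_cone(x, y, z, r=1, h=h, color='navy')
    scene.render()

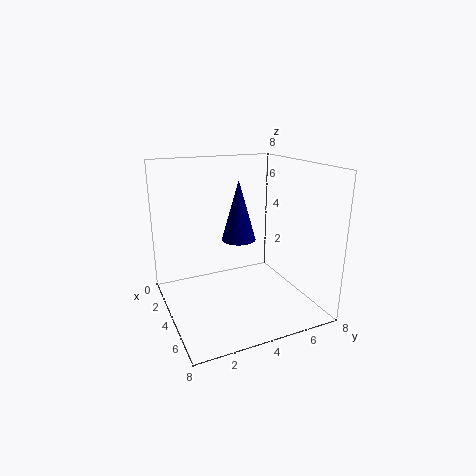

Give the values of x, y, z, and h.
x = 3; y = 4.5; z = 3.5; h = 3.5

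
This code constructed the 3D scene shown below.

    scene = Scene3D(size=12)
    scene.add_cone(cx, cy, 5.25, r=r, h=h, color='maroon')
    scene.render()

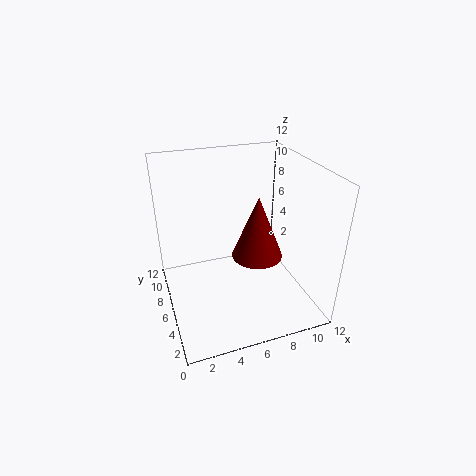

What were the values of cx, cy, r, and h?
cx = 7
cy = 4.25
r = 2
h = 5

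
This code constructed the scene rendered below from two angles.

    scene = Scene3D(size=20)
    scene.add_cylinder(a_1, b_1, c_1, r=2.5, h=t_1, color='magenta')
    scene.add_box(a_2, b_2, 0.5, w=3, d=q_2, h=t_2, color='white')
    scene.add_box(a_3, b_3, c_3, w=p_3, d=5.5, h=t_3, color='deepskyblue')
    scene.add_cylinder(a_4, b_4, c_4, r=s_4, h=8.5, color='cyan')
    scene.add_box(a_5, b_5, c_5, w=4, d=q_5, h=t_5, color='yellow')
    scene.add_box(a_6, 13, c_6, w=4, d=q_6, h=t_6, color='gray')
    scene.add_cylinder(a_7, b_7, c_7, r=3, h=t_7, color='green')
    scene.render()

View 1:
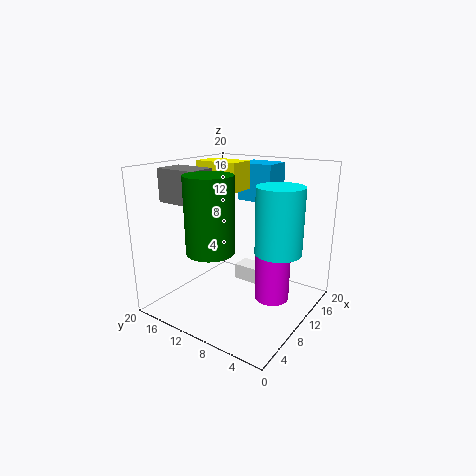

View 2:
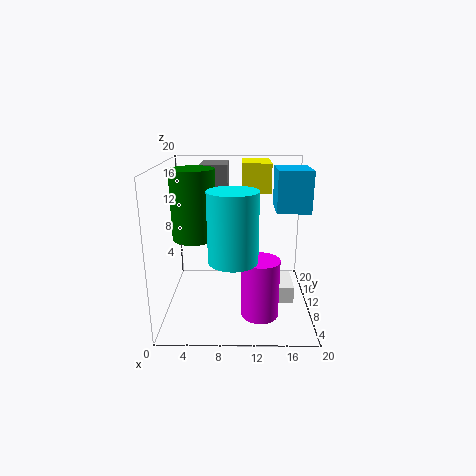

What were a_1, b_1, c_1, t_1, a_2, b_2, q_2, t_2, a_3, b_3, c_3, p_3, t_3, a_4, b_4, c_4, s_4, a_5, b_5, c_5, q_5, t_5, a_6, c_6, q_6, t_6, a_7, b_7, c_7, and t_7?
a_1 = 13; b_1 = 6; c_1 = 0.5; t_1 = 8; a_2 = 15; b_2 = 8.5; q_2 = 5.5; t_2 = 2.5; a_3 = 15; b_3 = 8; c_3 = 14; p_3 = 4.5; t_3 = 5.5; a_4 = 9.5; b_4 = 3.5; c_4 = 9.5; s_4 = 3; a_5 = 10.5; b_5 = 11; c_5 = 16; q_5 = 6.5; t_5 = 4; a_6 = 4.5; c_6 = 15; q_6 = 6; t_6 = 4.5; a_7 = 4; b_7 = 10; c_7 = 10; t_7 = 9.5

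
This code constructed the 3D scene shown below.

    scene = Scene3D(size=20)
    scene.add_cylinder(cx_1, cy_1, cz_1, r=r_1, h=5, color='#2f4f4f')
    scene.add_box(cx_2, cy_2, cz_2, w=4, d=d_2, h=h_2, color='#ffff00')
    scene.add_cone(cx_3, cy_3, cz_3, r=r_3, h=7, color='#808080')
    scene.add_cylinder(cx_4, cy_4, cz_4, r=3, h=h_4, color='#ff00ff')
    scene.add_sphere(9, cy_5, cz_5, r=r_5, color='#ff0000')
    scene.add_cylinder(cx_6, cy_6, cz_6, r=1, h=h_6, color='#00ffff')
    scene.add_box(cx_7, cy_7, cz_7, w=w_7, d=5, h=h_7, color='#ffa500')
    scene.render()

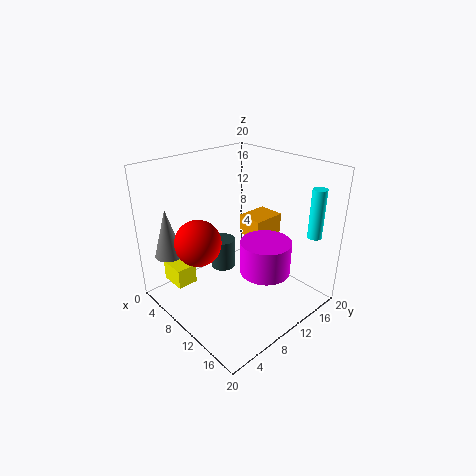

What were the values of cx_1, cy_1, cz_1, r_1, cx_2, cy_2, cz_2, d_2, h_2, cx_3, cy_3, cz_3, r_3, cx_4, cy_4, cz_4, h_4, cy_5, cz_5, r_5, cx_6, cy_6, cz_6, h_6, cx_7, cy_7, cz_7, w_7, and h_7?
cx_1 = 3; cy_1 = 13; cz_1 = 1; r_1 = 2; cx_2 = 1; cy_2 = 3; cz_2 = 2; d_2 = 3; h_2 = 3; cx_3 = 3; cy_3 = 3; cz_3 = 7; r_3 = 2; cx_4 = 17; cy_4 = 8; cz_4 = 9; h_4 = 4; cy_5 = 4; cz_5 = 11; r_5 = 3; cx_6 = 17; cy_6 = 18; cz_6 = 10; h_6 = 7; cx_7 = 6; cy_7 = 14; cz_7 = 8; w_7 = 4; h_7 = 3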